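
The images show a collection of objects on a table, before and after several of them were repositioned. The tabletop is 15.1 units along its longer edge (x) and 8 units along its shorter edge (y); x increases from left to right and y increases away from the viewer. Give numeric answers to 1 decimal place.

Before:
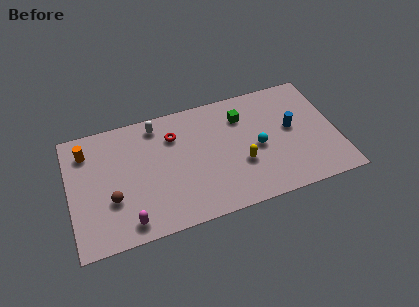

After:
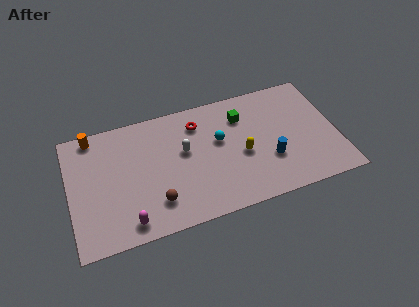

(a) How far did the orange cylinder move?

1.0

The orange cylinder moved from about (1.1, 6.3) to (1.5, 7.2), a distance of √(0.4² + 0.9²) ≈ 1.0.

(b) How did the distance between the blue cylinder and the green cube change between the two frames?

+0.4

Before: roughly 3.1 units apart; after: 3.5. That's 0.4 units further apart.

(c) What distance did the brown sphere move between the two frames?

2.6

The brown sphere was near (2.3, 2.8) before and (4.7, 1.9) after, so it travelled √(2.4² + 0.9²) ≈ 2.6 units.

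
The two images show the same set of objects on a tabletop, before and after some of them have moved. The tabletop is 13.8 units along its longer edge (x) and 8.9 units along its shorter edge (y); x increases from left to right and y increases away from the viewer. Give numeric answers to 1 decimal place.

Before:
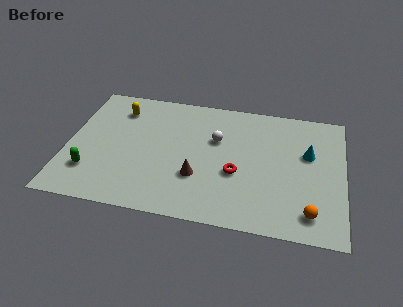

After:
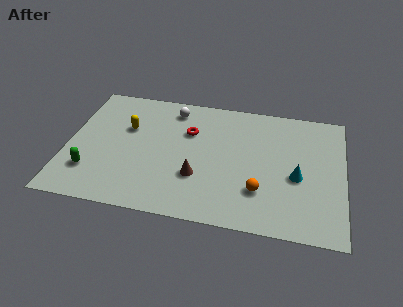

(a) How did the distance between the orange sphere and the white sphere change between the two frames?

+0.4

The distance was about 6.4 in the first image and 6.8 in the second, so they moved 0.4 units further apart.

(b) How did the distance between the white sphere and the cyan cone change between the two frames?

+2.8

The distance was about 4.6 in the first image and 7.4 in the second, so they moved 2.8 units further apart.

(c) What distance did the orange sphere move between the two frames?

2.7

The orange sphere moved from about (12.2, 1.5) to (9.7, 2.5), a distance of √(2.5² + 1.0²) ≈ 2.7.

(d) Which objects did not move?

the brown cone and the green capsule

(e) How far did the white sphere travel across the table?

2.9

From (7.4, 5.7) to (5.1, 7.5), the white sphere covered √(2.3² + 1.8²) ≈ 2.9 units.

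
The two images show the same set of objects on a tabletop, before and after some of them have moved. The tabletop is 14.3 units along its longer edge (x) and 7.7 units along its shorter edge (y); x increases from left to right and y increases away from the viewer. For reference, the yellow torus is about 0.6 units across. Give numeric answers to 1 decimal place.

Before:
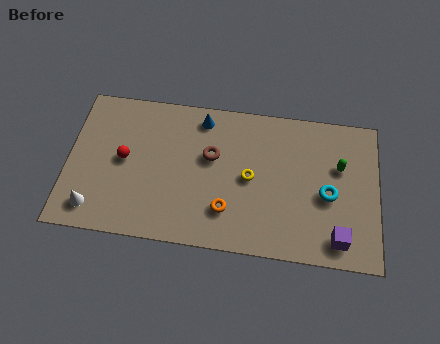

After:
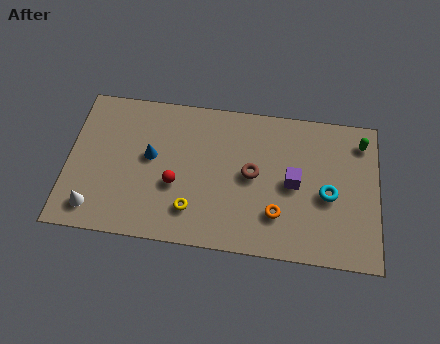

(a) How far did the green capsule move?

1.7

The green capsule was near (12.5, 4.9) before and (13.5, 6.3) after, so it travelled √(1.0² + 1.4²) ≈ 1.7 units.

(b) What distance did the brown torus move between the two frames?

2.0

From (6.6, 4.7) to (8.5, 4.0), the brown torus covered √(1.9² + 0.7²) ≈ 2.0 units.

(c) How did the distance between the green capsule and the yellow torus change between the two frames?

+4.7

They were about 4.2 units apart before and 8.9 after — 4.7 units further apart.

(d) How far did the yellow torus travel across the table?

3.3

The yellow torus was near (8.4, 3.8) before and (5.8, 1.8) after, so it travelled √(2.6² + 2.0²) ≈ 3.3 units.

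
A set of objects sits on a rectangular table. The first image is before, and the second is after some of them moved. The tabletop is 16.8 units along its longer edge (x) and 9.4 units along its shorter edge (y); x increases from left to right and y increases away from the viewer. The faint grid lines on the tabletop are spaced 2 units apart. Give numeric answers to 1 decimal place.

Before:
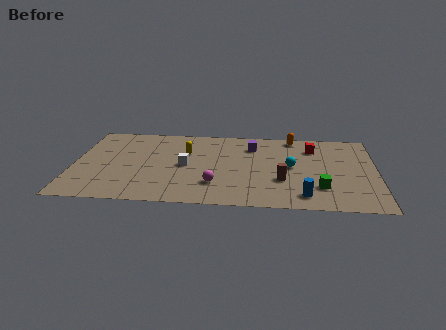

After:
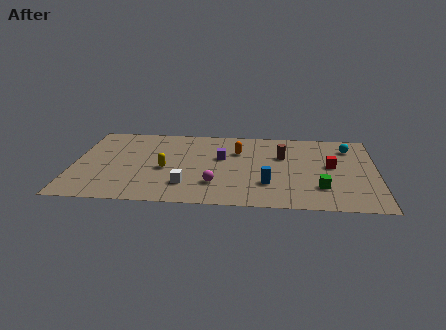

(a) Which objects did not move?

the magenta sphere and the green cube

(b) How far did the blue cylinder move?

2.3

From (12.8, 1.5) to (10.8, 2.7), the blue cylinder covered √(2.0² + 1.2²) ≈ 2.3 units.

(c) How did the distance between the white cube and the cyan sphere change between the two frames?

+4.4

The distance was about 5.9 in the first image and 10.3 in the second, so they moved 4.4 units further apart.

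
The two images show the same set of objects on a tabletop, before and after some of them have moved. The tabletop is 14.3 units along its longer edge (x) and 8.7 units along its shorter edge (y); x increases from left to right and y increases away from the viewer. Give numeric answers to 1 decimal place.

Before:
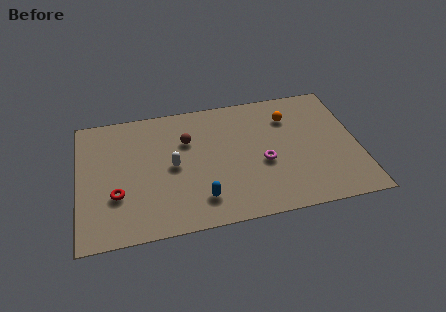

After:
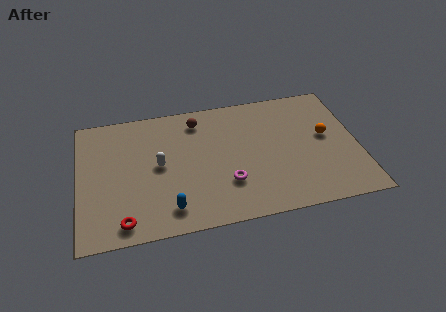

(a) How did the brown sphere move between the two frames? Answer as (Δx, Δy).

(0.6, 1.3)

The brown sphere was at about (5.6, 5.9) and moved to about (6.2, 7.2).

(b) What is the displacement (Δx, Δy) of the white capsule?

(-0.7, 0.2)

The white capsule was at about (4.8, 4.3) and moved to about (4.1, 4.5).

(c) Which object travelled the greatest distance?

the orange sphere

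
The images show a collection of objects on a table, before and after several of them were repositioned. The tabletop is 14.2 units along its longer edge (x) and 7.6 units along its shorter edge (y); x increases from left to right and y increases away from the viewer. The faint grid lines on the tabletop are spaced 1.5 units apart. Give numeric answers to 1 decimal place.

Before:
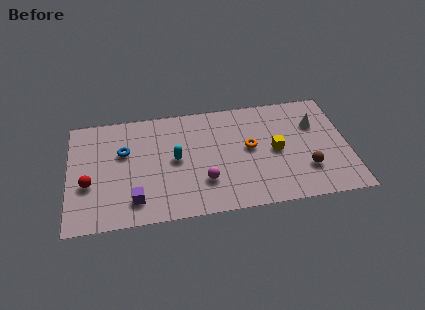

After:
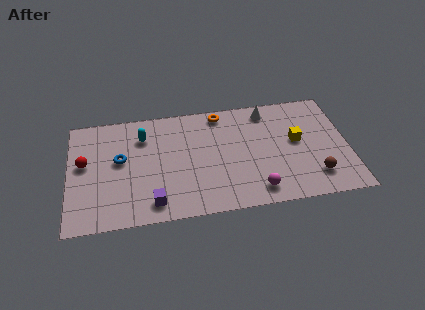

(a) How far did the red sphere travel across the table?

1.4

From (1.0, 2.9) to (0.8, 4.3), the red sphere covered √(0.2² + 1.4²) ≈ 1.4 units.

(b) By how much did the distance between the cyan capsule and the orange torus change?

+0.3

The distance was about 3.8 in the first image and 4.1 in the second, so they moved 0.3 units further apart.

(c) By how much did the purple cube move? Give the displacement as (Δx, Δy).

(0.9, -0.3)

The purple cube started near (3.3, 1.5) and ended near (4.2, 1.2).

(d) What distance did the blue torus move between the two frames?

0.5

From (2.8, 4.8) to (2.6, 4.3), the blue torus covered √(0.2² + 0.5²) ≈ 0.5 units.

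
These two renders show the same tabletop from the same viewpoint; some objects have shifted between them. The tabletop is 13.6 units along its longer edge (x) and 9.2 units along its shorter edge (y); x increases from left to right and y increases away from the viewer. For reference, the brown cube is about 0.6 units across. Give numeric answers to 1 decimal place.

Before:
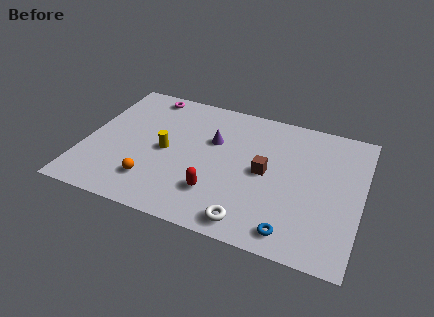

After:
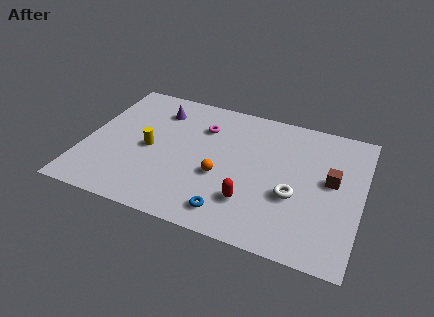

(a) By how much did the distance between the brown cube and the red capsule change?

+1.5

Before: roughly 3.1 units apart; after: 4.6. That's 1.5 units further apart.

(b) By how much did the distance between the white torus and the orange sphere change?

-1.4

Before: roughly 5.0 units apart; after: 3.6. That's 1.4 units closer together.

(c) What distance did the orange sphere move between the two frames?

3.5

The orange sphere was near (3.6, 2.1) before and (6.8, 3.6) after, so it travelled √(3.2² + 1.5²) ≈ 3.5 units.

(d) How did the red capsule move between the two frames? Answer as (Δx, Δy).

(1.7, 0.0)

The red capsule was at about (6.7, 2.4) and moved to about (8.4, 2.4).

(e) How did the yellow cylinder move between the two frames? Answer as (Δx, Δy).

(-0.8, -0.1)

The yellow cylinder started near (4.0, 4.4) and ended near (3.2, 4.3).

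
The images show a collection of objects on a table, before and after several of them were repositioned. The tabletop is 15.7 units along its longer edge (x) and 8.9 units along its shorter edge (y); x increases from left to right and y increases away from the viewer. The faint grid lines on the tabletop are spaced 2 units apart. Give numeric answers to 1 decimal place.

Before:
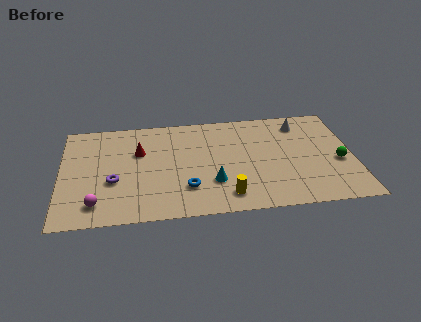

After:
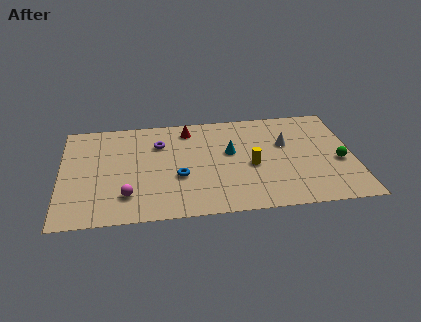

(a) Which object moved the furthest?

the purple torus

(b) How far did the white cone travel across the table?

1.9

The white cone was near (13.0, 7.3) before and (12.1, 5.6) after, so it travelled √(0.9² + 1.7²) ≈ 1.9 units.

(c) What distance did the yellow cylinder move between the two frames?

2.8

From (8.8, 1.5) to (10.2, 3.9), the yellow cylinder covered √(1.4² + 2.4²) ≈ 2.8 units.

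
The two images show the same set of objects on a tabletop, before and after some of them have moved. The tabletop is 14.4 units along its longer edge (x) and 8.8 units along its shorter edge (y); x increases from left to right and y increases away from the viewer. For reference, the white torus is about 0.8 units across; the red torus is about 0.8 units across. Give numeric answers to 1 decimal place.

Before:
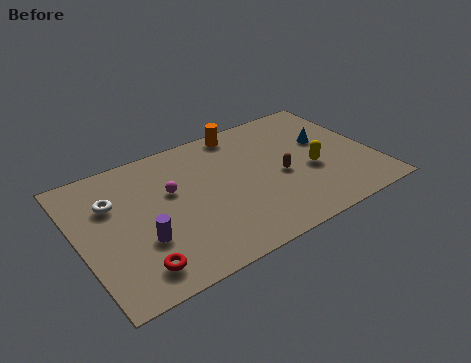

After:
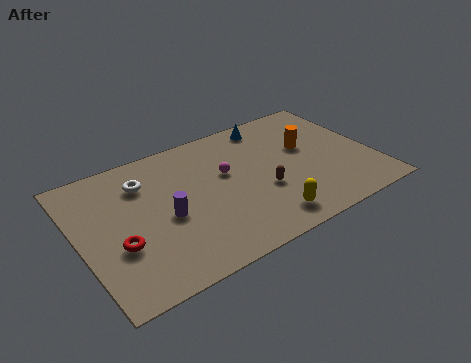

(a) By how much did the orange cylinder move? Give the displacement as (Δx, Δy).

(2.9, -2.6)

From the two frames, the orange cylinder sits at roughly (8.5, 7.9) before and (11.4, 5.3) after.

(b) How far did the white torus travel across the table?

1.7

The white torus was near (1.8, 6.0) before and (3.4, 6.6) after, so it travelled √(1.6² + 0.6²) ≈ 1.7 units.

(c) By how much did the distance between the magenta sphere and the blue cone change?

-4.2

They were about 7.7 units apart before and 3.5 after — 4.2 units closer together.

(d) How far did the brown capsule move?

1.2

The brown capsule was near (9.8, 3.9) before and (8.8, 3.3) after, so it travelled √(1.0² + 0.6²) ≈ 1.2 units.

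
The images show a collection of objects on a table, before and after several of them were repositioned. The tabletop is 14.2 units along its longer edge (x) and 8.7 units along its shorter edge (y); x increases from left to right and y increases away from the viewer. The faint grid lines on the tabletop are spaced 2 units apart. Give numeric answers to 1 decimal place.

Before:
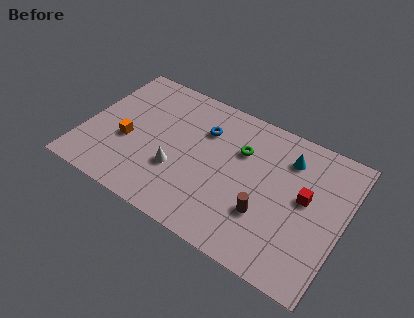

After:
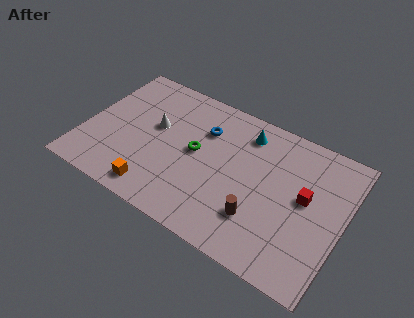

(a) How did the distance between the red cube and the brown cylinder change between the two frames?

+0.5

The distance was about 2.8 in the first image and 3.3 in the second, so they moved 0.5 units further apart.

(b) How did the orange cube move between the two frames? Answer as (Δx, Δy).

(2.0, -2.3)

The orange cube started near (2.4, 3.5) and ended near (4.4, 1.2).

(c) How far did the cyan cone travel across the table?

2.4

From (10.9, 6.7) to (8.5, 7.1), the cyan cone covered √(2.4² + 0.4²) ≈ 2.4 units.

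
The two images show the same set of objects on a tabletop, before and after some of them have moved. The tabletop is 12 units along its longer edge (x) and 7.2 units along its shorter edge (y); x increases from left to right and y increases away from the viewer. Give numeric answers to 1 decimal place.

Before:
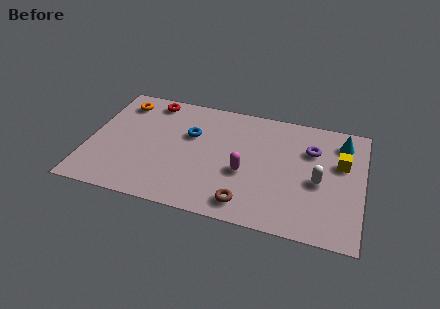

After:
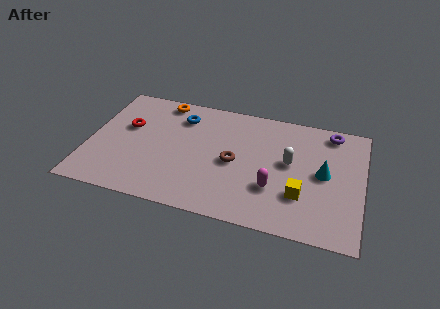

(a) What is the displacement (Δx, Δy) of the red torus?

(-0.9, -1.9)

The red torus started near (2.5, 6.3) and ended near (1.6, 4.4).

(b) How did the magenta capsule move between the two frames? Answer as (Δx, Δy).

(1.3, -0.6)

The magenta capsule started near (6.9, 2.9) and ended near (8.2, 2.3).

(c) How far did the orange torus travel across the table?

1.9

The orange torus was near (1.2, 5.9) before and (3.0, 6.4) after, so it travelled √(1.8² + 0.5²) ≈ 1.9 units.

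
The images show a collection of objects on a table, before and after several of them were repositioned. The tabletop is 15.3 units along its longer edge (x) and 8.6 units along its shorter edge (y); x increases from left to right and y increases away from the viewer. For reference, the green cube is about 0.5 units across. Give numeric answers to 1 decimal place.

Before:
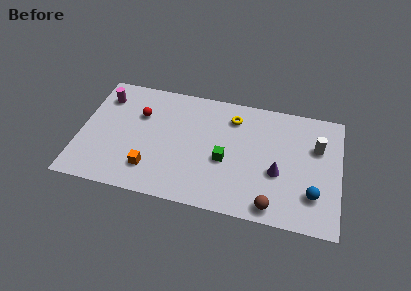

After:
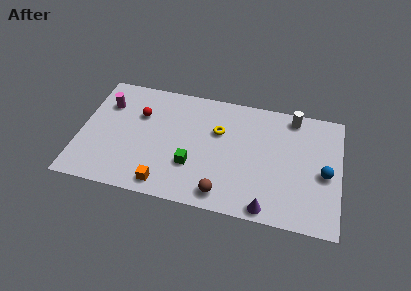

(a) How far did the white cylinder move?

2.4

From (13.9, 5.7) to (12.4, 7.6), the white cylinder covered √(1.5² + 1.9²) ≈ 2.4 units.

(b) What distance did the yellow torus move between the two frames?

1.4

From (8.9, 6.8) to (8.1, 5.6), the yellow torus covered √(0.8² + 1.2²) ≈ 1.4 units.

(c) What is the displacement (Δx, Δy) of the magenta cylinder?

(0.2, -0.5)

The magenta cylinder was at about (1.2, 6.7) and moved to about (1.4, 6.2).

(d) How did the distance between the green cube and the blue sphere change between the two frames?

+2.4

They were about 5.4 units apart before and 7.8 after — 2.4 units further apart.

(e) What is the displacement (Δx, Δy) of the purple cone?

(-0.5, -2.6)

The purple cone started near (11.7, 3.4) and ended near (11.2, 0.8).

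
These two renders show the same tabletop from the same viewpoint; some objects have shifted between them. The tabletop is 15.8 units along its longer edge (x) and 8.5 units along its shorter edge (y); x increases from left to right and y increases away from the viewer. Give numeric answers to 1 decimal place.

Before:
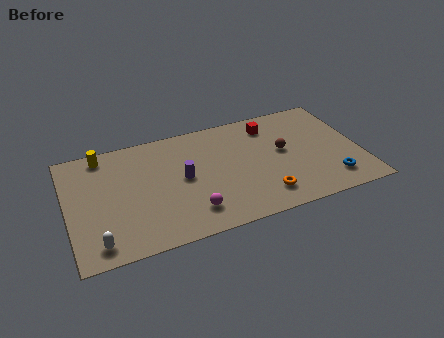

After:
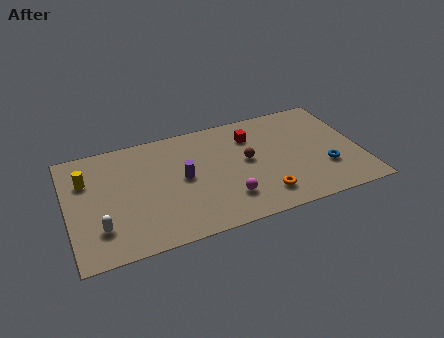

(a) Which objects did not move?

the orange torus and the purple cylinder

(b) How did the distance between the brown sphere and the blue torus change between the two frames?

+0.7

They were about 3.8 units apart before and 4.5 after — 0.7 units further apart.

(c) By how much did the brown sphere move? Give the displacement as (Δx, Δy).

(-2.0, -0.1)

The brown sphere started near (11.7, 4.7) and ended near (9.7, 4.6).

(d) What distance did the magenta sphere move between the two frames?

2.0

The magenta sphere moved from about (6.4, 1.8) to (8.4, 2.1), a distance of √(2.0² + 0.3²) ≈ 2.0.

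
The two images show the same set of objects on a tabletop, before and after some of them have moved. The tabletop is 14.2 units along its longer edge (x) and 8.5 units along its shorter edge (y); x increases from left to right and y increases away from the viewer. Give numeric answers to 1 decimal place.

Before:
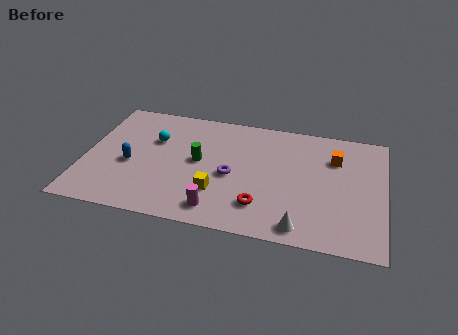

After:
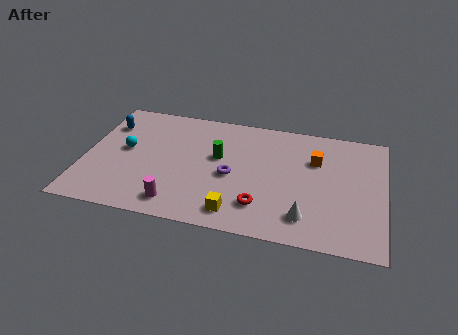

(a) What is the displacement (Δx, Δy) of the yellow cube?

(1.0, -1.2)

The yellow cube started near (6.4, 2.5) and ended near (7.4, 1.3).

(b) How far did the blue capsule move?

3.0

The blue capsule moved from about (2.2, 3.6) to (0.9, 6.3), a distance of √(1.3² + 2.7²) ≈ 3.0.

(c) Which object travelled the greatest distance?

the blue capsule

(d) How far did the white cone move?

0.7

The white cone moved from about (10.4, 1.0) to (10.6, 1.7), a distance of √(0.2² + 0.7²) ≈ 0.7.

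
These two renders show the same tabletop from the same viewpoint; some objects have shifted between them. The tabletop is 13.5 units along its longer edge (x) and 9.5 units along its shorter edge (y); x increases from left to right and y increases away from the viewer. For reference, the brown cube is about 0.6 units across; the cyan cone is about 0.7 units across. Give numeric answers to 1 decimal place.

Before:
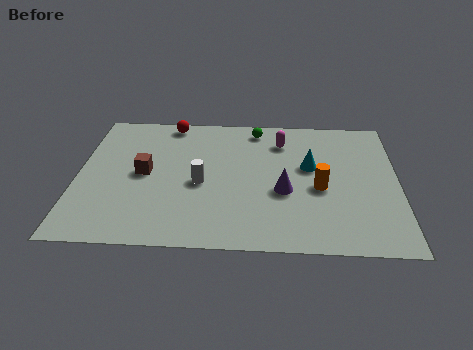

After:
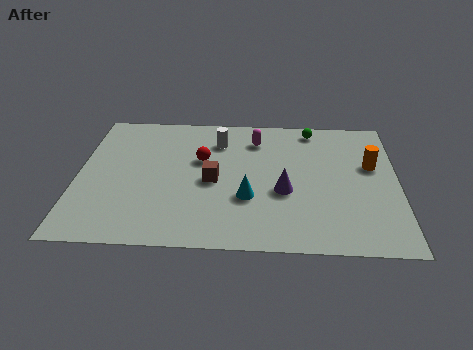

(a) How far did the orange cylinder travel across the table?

2.8

The orange cylinder moved from about (10.2, 4.1) to (12.4, 5.8), a distance of √(2.2² + 1.7²) ≈ 2.8.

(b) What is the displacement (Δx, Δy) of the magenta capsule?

(-1.1, 0.1)

From the two frames, the magenta capsule sits at roughly (8.6, 7.4) before and (7.5, 7.5) after.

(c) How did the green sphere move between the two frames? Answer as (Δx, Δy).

(2.4, 0.1)

The green sphere was at about (7.5, 8.3) and moved to about (9.9, 8.4).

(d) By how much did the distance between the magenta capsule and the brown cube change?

-2.8

The distance was about 6.4 in the first image and 3.6 in the second, so they moved 2.8 units closer together.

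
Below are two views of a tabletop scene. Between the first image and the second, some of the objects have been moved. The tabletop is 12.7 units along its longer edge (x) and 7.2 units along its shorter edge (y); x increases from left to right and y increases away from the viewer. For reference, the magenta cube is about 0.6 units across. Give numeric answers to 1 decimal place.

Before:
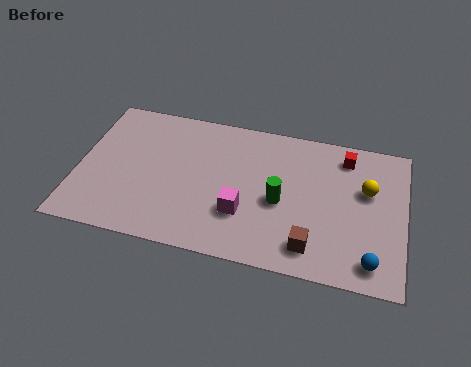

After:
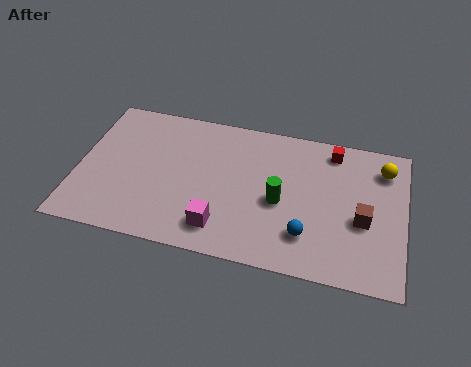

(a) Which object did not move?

the green cylinder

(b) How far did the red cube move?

0.5

The red cube moved from about (10.3, 6.0) to (9.8, 6.2), a distance of √(0.5² + 0.2²) ≈ 0.5.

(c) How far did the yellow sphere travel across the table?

1.3

The yellow sphere was near (11.2, 4.5) before and (11.8, 5.7) after, so it travelled √(0.6² + 1.2²) ≈ 1.3 units.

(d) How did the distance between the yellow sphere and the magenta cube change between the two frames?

+2.3

They were about 5.2 units apart before and 7.5 after — 2.3 units further apart.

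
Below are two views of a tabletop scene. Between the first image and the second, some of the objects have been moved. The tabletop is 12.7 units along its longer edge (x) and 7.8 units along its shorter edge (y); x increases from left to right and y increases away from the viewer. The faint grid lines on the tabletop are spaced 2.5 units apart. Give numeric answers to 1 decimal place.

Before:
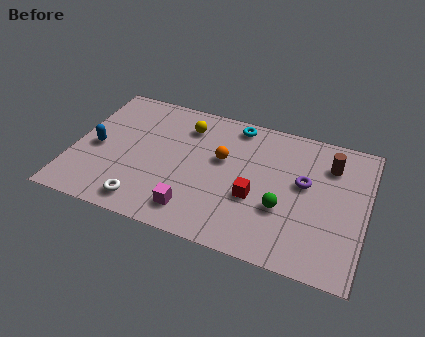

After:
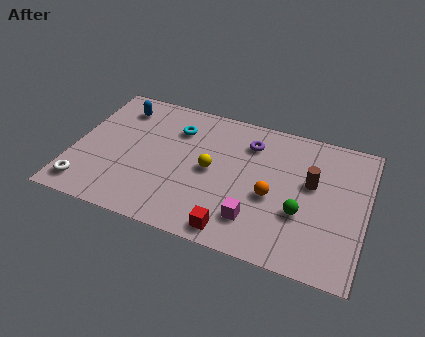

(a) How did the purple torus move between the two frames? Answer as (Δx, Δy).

(-2.5, 1.5)

The purple torus was at about (10.0, 4.5) and moved to about (7.5, 6.0).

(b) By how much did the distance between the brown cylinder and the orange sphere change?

-2.7

They were about 4.8 units apart before and 2.1 after — 2.7 units closer together.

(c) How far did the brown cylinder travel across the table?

1.5

The brown cylinder was near (11.0, 5.9) before and (10.3, 4.6) after, so it travelled √(0.7² + 1.3²) ≈ 1.5 units.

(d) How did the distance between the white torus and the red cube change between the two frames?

+1.5

They were about 5.0 units apart before and 6.5 after — 1.5 units further apart.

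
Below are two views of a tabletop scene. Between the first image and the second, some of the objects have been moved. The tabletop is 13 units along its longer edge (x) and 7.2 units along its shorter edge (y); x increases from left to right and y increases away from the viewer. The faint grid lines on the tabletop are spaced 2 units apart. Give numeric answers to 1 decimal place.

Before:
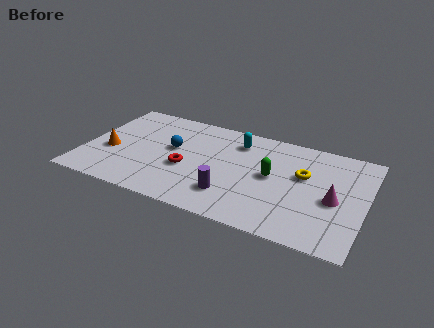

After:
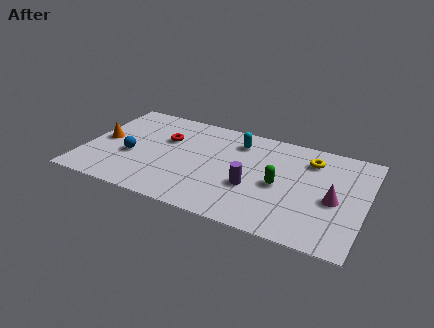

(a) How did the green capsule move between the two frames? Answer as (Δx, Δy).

(0.4, -0.5)

From the two frames, the green capsule sits at roughly (8.7, 3.8) before and (9.1, 3.3) after.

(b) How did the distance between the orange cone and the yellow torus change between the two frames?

+0.7

Before: roughly 9.0 units apart; after: 9.7. That's 0.7 units further apart.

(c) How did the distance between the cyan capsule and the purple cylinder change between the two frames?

-0.7

The distance was about 3.9 in the first image and 3.2 in the second, so they moved 0.7 units closer together.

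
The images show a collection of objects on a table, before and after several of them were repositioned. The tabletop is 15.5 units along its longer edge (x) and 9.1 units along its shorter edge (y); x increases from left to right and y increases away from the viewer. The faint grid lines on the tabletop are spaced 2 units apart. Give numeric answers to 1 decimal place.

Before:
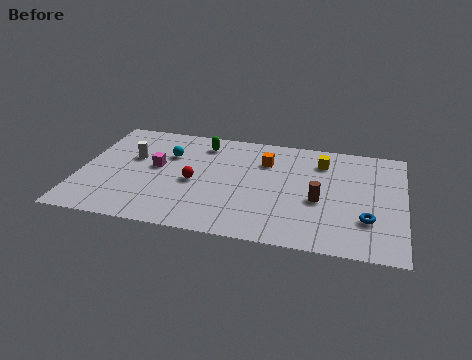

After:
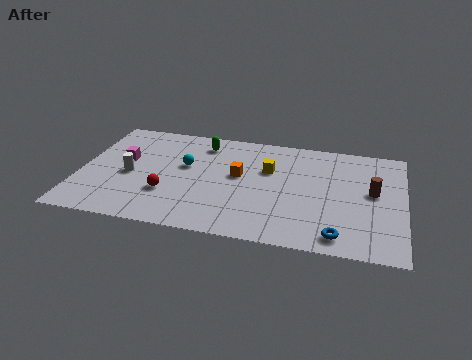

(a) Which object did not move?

the green capsule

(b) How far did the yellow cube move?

2.8

The yellow cube moved from about (11.5, 7.1) to (9.0, 5.9), a distance of √(2.5² + 1.2²) ≈ 2.8.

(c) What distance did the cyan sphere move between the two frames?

1.2

The cyan sphere was near (4.1, 6.2) before and (5.0, 5.4) after, so it travelled √(0.9² + 0.8²) ≈ 1.2 units.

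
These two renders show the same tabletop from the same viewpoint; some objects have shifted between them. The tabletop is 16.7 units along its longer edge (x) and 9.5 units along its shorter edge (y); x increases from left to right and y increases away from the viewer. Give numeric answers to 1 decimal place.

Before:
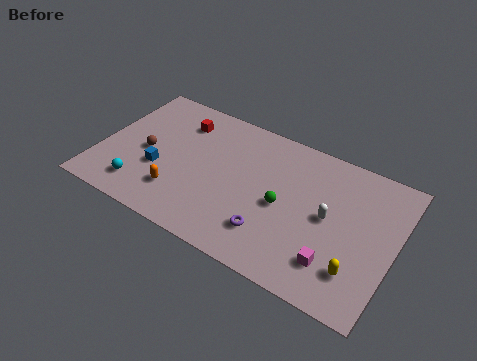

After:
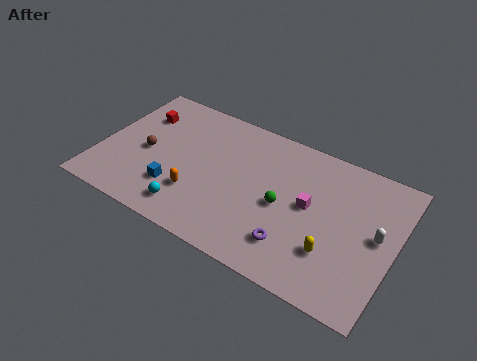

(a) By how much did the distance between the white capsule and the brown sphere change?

+2.7

The distance was about 10.4 in the first image and 13.1 in the second, so they moved 2.7 units further apart.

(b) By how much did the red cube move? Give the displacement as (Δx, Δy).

(-2.3, -0.5)

From the two frames, the red cube sits at roughly (4.1, 7.4) before and (1.8, 6.9) after.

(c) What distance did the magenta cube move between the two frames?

3.4

The magenta cube moved from about (13.7, 2.2) to (11.9, 5.1), a distance of √(1.8² + 2.9²) ≈ 3.4.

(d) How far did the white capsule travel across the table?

2.7

The white capsule was near (13.0, 4.9) before and (15.7, 5.0) after, so it travelled √(2.7² + 0.1²) ≈ 2.7 units.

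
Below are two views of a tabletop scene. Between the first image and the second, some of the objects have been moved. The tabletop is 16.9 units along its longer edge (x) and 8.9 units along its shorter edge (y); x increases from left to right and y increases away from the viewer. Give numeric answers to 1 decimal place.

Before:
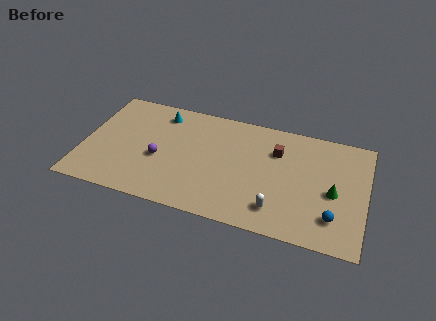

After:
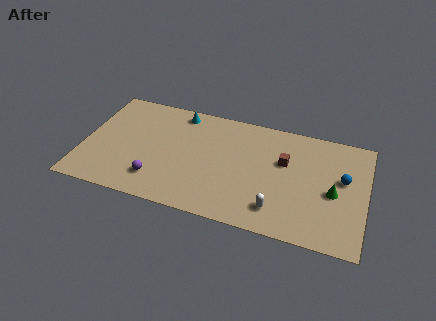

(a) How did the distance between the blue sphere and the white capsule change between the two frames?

+1.7

They were about 3.3 units apart before and 5.0 after — 1.7 units further apart.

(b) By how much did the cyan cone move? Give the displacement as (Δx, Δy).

(1.1, 0.4)

From the two frames, the cyan cone sits at roughly (4.4, 7.4) before and (5.5, 7.8) after.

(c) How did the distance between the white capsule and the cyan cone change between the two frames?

-0.6

Before: roughly 9.3 units apart; after: 8.7. That's 0.6 units closer together.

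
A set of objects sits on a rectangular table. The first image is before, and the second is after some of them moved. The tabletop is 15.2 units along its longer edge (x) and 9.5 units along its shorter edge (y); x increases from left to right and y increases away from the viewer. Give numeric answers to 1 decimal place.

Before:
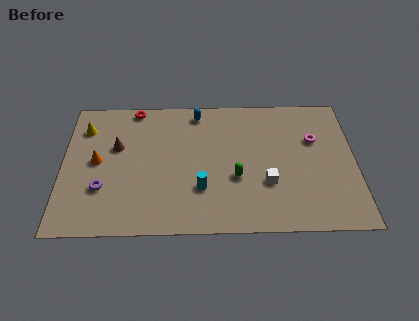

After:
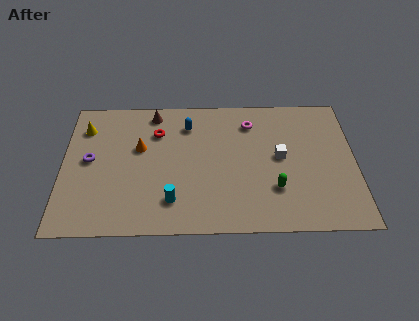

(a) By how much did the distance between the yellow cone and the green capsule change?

+2.2

Before: roughly 8.7 units apart; after: 10.9. That's 2.2 units further apart.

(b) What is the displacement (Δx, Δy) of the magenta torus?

(-3.3, 1.3)

The magenta torus started near (13.1, 6.2) and ended near (9.8, 7.5).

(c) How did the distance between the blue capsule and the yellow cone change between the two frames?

-0.6

Before: roughly 6.0 units apart; after: 5.4. That's 0.6 units closer together.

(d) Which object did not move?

the yellow cone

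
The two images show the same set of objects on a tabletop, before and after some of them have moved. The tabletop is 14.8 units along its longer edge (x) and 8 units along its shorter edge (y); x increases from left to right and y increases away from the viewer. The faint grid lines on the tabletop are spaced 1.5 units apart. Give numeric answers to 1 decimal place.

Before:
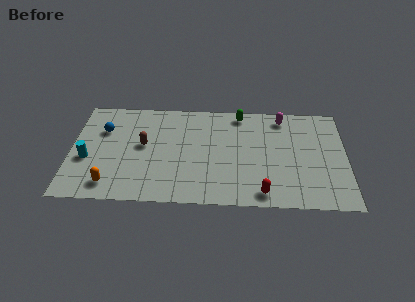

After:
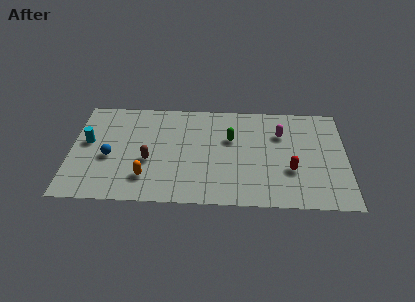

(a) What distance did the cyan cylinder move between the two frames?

1.3

The cyan cylinder moved from about (0.9, 3.2) to (0.9, 4.5), a distance of √(0.0² + 1.3²) ≈ 1.3.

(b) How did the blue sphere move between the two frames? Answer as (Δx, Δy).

(0.4, -2.1)

From the two frames, the blue sphere sits at roughly (1.7, 5.5) before and (2.1, 3.4) after.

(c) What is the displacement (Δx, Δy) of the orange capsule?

(1.9, 0.6)

The orange capsule was at about (2.2, 1.3) and moved to about (4.1, 1.9).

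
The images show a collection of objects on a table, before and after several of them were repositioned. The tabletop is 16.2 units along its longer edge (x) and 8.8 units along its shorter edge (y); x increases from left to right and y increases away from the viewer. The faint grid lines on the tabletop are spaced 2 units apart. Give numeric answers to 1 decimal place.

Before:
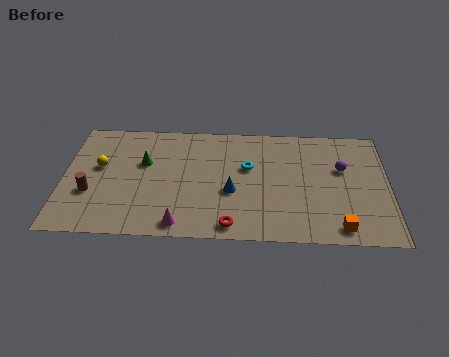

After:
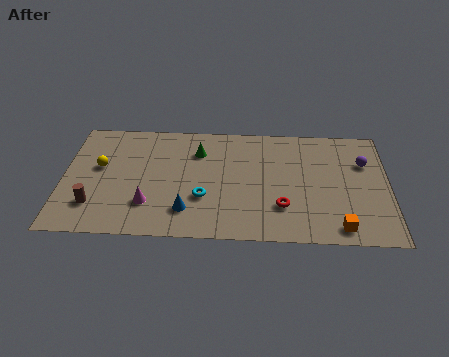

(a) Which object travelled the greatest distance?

the cyan torus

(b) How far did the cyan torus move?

3.3

The cyan torus was near (9.2, 5.4) before and (7.0, 3.0) after, so it travelled √(2.2² + 2.4²) ≈ 3.3 units.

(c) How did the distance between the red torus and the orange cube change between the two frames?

-2.2

They were about 5.3 units apart before and 3.1 after — 2.2 units closer together.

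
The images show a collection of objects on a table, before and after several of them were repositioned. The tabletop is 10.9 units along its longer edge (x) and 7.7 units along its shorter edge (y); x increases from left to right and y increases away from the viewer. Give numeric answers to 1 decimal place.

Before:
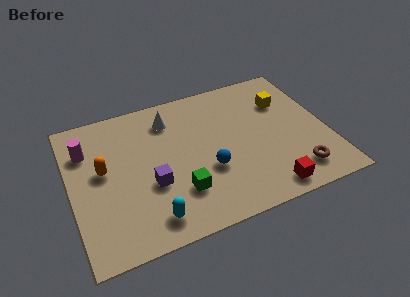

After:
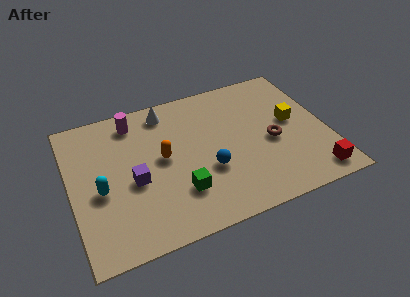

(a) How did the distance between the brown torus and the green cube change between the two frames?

-0.6

The distance was about 4.9 in the first image and 4.3 in the second, so they moved 0.6 units closer together.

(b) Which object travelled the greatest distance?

the cyan capsule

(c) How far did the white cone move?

0.5

The white cone moved from about (4.4, 6.1) to (4.3, 6.6), a distance of √(0.1² + 0.5²) ≈ 0.5.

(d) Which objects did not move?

the green cube and the blue sphere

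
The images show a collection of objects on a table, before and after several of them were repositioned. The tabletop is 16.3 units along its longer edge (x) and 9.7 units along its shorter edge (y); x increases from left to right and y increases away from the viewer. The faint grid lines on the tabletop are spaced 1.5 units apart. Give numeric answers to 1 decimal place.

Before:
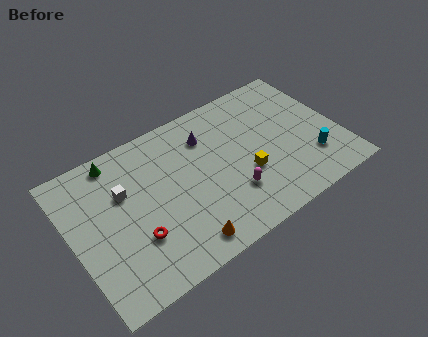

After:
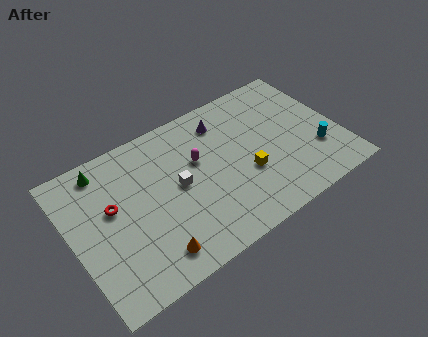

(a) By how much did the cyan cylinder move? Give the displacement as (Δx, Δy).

(0.4, 0.4)

From the two frames, the cyan cylinder sits at roughly (14.3, 2.6) before and (14.7, 3.0) after.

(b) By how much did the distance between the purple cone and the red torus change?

+0.9

Before: roughly 6.6 units apart; after: 7.5. That's 0.9 units further apart.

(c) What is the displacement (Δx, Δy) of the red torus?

(-1.0, 2.6)

The red torus was at about (3.5, 3.1) and moved to about (2.5, 5.7).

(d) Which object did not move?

the yellow cube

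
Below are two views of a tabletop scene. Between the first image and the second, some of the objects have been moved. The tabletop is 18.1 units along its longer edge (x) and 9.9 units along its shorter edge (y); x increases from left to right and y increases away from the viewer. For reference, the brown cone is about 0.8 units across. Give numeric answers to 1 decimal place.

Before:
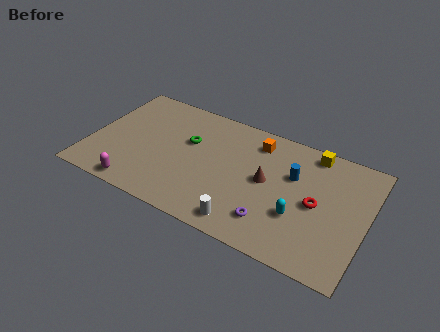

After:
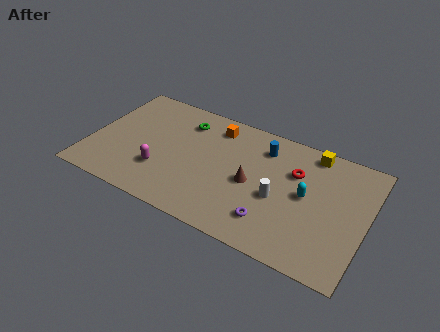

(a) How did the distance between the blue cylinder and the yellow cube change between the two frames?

+0.7

Before: roughly 2.6 units apart; after: 3.3. That's 0.7 units further apart.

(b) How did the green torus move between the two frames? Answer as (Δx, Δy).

(-0.5, 1.6)

The green torus started near (6.3, 6.2) and ended near (5.8, 7.8).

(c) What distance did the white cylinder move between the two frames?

3.4

The white cylinder moved from about (10.7, 1.3) to (12.5, 4.2), a distance of √(1.8² + 2.9²) ≈ 3.4.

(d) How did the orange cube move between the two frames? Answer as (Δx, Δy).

(-2.8, 0.1)

From the two frames, the orange cube sits at roughly (10.6, 8.1) before and (7.8, 8.2) after.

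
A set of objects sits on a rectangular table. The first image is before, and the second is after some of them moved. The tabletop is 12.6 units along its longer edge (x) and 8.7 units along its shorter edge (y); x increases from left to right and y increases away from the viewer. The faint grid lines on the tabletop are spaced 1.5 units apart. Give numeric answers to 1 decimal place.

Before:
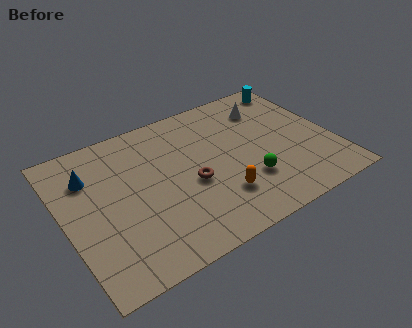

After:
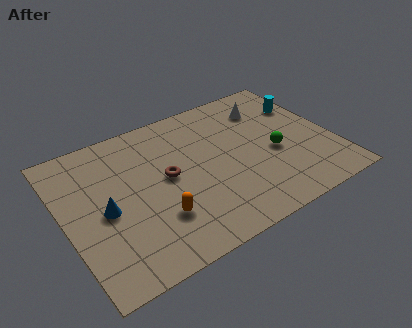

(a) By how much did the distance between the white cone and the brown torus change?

+0.4

They were about 5.2 units apart before and 5.6 after — 0.4 units further apart.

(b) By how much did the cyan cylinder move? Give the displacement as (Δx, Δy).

(0.1, -1.5)

The cyan cylinder started near (11.6, 7.6) and ended near (11.7, 6.1).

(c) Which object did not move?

the white cone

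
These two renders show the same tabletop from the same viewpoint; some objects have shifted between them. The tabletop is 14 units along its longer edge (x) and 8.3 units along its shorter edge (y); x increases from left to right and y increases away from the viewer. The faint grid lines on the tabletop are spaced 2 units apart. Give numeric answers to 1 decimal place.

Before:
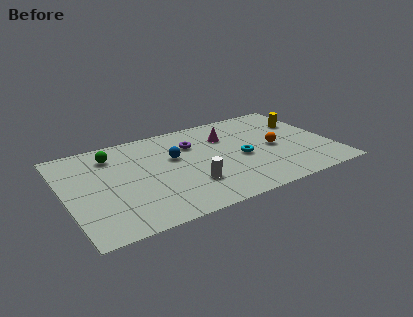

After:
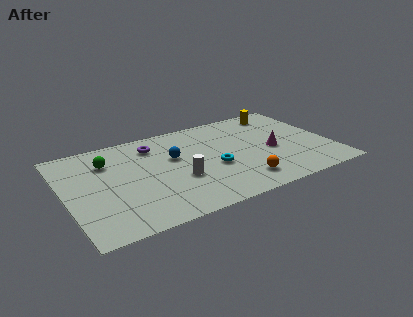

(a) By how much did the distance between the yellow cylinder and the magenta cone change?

-0.7

Before: roughly 4.2 units apart; after: 3.5. That's 0.7 units closer together.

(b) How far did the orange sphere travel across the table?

3.1

The orange sphere moved from about (11.0, 3.9) to (8.9, 1.6), a distance of √(2.1² + 2.3²) ≈ 3.1.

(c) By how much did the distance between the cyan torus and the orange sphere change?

+0.4

Before: roughly 1.8 units apart; after: 2.2. That's 0.4 units further apart.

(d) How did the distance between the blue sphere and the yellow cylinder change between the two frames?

-0.7

They were about 7.1 units apart before and 6.4 after — 0.7 units closer together.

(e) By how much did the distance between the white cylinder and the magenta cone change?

+0.9

They were about 4.2 units apart before and 5.1 after — 0.9 units further apart.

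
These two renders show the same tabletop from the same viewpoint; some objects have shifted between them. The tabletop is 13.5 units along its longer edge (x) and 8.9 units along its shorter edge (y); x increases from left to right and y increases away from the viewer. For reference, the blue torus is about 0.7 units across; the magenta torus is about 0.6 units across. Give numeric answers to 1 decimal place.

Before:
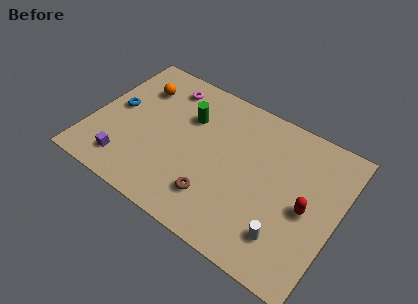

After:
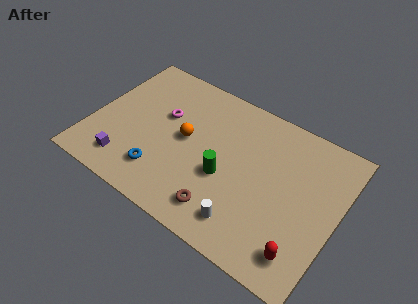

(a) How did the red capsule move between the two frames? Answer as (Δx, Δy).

(0.2, -2.5)

From the two frames, the red capsule sits at roughly (11.9, 4.1) before and (12.1, 1.6) after.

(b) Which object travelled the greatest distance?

the blue torus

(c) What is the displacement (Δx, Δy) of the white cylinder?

(-2.1, -0.4)

The white cylinder was at about (11.1, 2.0) and moved to about (9.0, 1.6).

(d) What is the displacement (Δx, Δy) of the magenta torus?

(0.2, -1.9)

From the two frames, the magenta torus sits at roughly (3.5, 7.4) before and (3.7, 5.5) after.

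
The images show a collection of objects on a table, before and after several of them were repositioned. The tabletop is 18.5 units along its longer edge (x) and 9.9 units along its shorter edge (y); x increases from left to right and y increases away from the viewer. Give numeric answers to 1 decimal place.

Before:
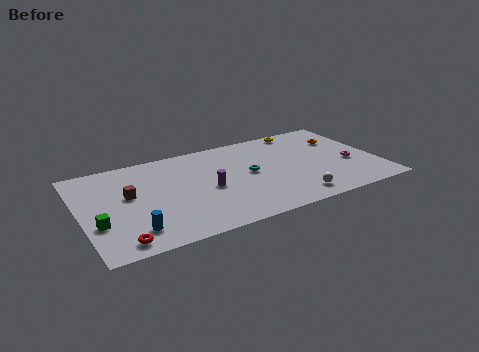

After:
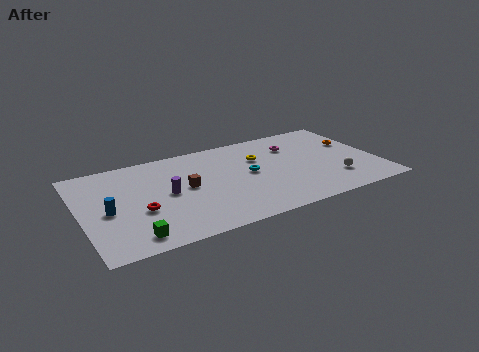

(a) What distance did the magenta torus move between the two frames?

4.6

The magenta torus was near (16.8, 4.0) before and (13.6, 7.3) after, so it travelled √(3.2² + 3.3²) ≈ 4.6 units.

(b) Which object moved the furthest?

the magenta torus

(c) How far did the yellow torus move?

3.9

The yellow torus was near (14.4, 9.0) before and (11.3, 6.7) after, so it travelled √(3.1² + 2.3²) ≈ 3.9 units.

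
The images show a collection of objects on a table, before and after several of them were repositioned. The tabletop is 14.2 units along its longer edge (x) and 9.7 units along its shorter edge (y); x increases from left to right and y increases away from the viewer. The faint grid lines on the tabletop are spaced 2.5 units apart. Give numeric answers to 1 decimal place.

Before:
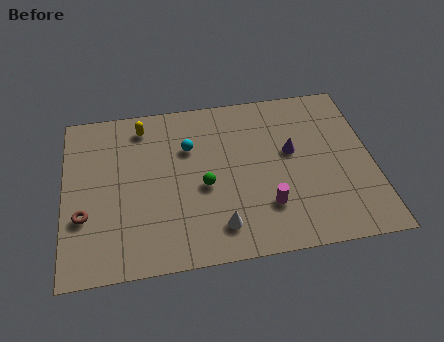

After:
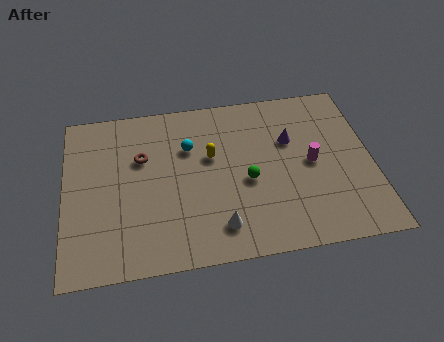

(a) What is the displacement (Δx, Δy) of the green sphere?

(2.0, 0.0)

The green sphere was at about (6.4, 4.2) and moved to about (8.4, 4.2).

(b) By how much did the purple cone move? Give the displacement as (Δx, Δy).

(0.0, 0.7)

The purple cone was at about (10.5, 5.6) and moved to about (10.5, 6.3).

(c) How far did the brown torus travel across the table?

4.0

From (0.9, 3.3) to (3.6, 6.3), the brown torus covered √(2.7² + 3.0²) ≈ 4.0 units.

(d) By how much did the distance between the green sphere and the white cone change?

+0.3

Before: roughly 2.5 units apart; after: 2.8. That's 0.3 units further apart.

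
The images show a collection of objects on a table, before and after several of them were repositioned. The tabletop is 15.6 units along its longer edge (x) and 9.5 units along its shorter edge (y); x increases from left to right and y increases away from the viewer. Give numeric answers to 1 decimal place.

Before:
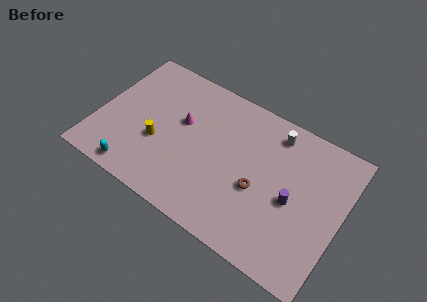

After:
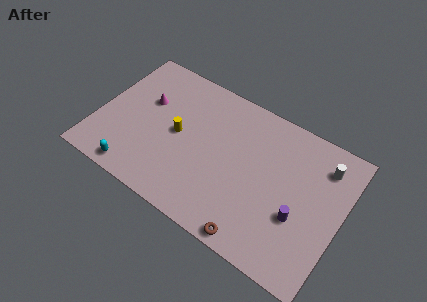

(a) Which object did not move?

the cyan capsule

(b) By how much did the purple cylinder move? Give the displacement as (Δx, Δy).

(0.5, -0.8)

The purple cylinder started near (12.6, 4.3) and ended near (13.1, 3.5).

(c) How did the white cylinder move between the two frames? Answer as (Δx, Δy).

(3.2, -0.5)

The white cylinder started near (10.9, 8.0) and ended near (14.1, 7.5).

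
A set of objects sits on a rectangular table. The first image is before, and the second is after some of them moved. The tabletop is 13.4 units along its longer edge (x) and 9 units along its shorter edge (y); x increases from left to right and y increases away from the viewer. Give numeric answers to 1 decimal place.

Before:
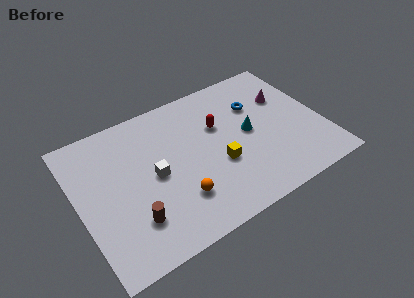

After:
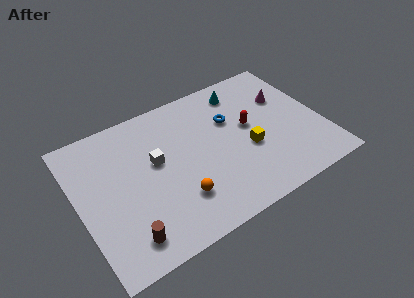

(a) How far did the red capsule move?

1.8

The red capsule was near (7.9, 5.8) before and (9.5, 5.0) after, so it travelled √(1.6² + 0.8²) ≈ 1.8 units.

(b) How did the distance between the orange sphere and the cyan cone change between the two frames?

+1.9

The distance was about 4.8 in the first image and 6.7 in the second, so they moved 1.9 units further apart.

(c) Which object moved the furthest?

the cyan cone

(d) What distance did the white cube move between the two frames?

0.8

The white cube moved from about (4.1, 4.4) to (4.3, 5.2), a distance of √(0.2² + 0.8²) ≈ 0.8.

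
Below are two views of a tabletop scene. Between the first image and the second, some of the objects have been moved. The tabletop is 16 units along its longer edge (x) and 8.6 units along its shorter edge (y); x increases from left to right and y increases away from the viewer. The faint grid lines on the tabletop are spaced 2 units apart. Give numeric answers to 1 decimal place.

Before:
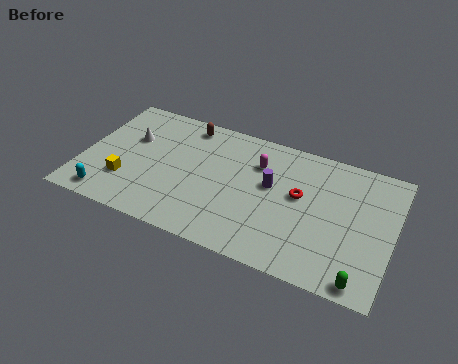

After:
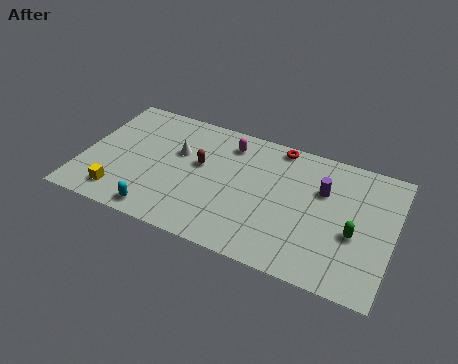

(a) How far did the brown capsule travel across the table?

2.7

The brown capsule moved from about (5.0, 7.5) to (6.0, 5.0), a distance of √(1.0² + 2.5²) ≈ 2.7.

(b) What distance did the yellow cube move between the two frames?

1.0

The yellow cube moved from about (2.4, 2.5) to (2.2, 1.5), a distance of √(0.2² + 1.0²) ≈ 1.0.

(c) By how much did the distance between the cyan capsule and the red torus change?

-1.6

The distance was about 10.3 in the first image and 8.7 in the second, so they moved 1.6 units closer together.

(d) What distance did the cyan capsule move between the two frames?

2.7

The cyan capsule moved from about (1.6, 1.1) to (4.3, 1.0), a distance of √(2.7² + 0.1²) ≈ 2.7.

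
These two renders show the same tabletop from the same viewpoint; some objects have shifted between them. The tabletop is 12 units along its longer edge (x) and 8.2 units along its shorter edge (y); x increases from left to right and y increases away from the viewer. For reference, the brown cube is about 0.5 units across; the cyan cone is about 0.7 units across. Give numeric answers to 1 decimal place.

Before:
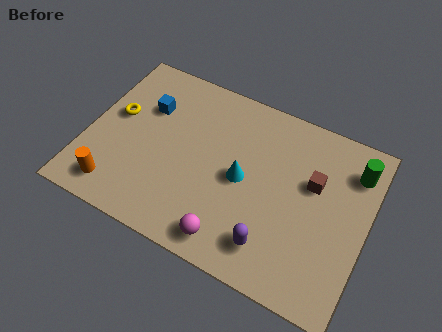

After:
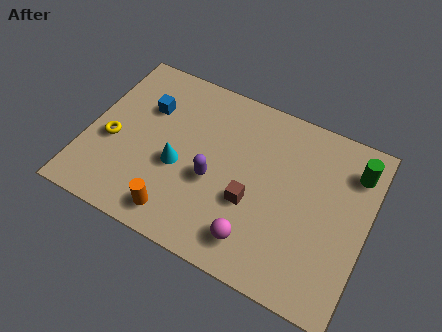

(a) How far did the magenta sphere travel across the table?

1.1

The magenta sphere was near (6.6, 1.1) before and (7.6, 1.5) after, so it travelled √(1.0² + 0.4²) ≈ 1.1 units.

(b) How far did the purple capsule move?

3.3

From (8.3, 1.6) to (5.5, 3.4), the purple capsule covered √(2.8² + 1.8²) ≈ 3.3 units.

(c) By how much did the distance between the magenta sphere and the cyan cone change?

+1.2

They were about 2.9 units apart before and 4.1 after — 1.2 units further apart.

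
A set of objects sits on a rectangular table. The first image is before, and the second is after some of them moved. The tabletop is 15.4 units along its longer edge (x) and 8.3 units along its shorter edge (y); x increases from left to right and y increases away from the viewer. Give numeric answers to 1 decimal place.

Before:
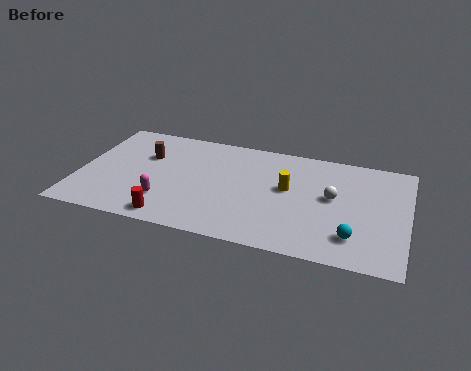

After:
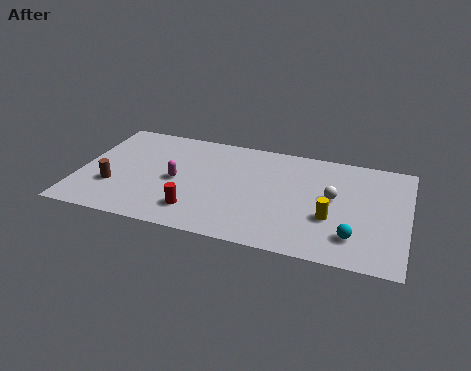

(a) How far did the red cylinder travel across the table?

1.4

The red cylinder was near (4.6, 1.0) before and (5.7, 1.8) after, so it travelled √(1.1² + 0.8²) ≈ 1.4 units.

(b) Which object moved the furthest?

the brown cylinder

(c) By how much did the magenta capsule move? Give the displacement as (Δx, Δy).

(0.4, 1.7)

From the two frames, the magenta capsule sits at roughly (4.2, 2.2) before and (4.6, 3.9) after.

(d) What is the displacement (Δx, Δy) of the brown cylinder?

(-1.3, -2.8)

The brown cylinder was at about (3.0, 5.5) and moved to about (1.7, 2.7).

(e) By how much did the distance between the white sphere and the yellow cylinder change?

-0.5

They were about 2.1 units apart before and 1.6 after — 0.5 units closer together.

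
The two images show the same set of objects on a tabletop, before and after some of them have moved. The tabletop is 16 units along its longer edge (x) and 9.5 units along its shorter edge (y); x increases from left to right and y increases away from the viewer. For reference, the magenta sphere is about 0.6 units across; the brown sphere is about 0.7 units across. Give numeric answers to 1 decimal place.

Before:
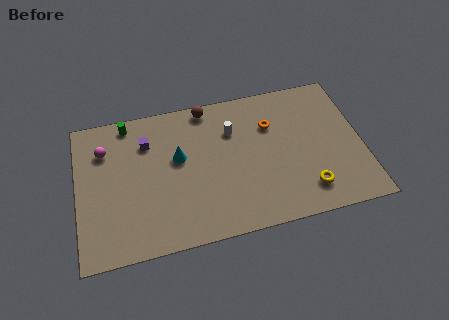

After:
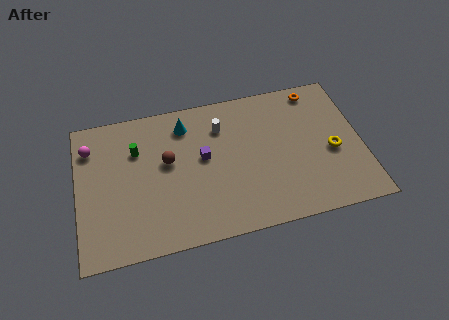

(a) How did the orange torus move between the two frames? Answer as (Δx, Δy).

(2.7, 1.8)

From the two frames, the orange torus sits at roughly (11.0, 6.6) before and (13.7, 8.4) after.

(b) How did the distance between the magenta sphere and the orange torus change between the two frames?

+3.5

Before: roughly 9.4 units apart; after: 12.9. That's 3.5 units further apart.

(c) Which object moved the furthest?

the brown sphere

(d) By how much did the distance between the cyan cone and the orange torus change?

+2.1

Before: roughly 5.4 units apart; after: 7.5. That's 2.1 units further apart.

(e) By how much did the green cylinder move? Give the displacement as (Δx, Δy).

(0.4, -1.9)

From the two frames, the green cylinder sits at roughly (3.0, 8.5) before and (3.4, 6.6) after.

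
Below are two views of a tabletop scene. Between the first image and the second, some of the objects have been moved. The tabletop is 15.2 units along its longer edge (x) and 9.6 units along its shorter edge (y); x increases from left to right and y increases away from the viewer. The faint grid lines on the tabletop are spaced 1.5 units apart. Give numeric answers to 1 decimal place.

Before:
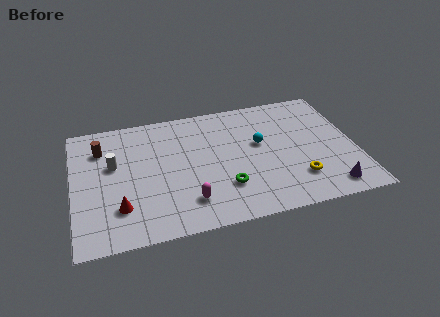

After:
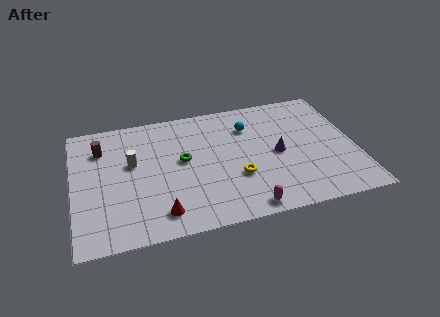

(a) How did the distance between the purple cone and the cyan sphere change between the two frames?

-2.6

They were about 5.5 units apart before and 2.9 after — 2.6 units closer together.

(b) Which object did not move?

the brown cylinder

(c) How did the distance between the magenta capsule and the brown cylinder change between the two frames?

+3.0

They were about 6.7 units apart before and 9.7 after — 3.0 units further apart.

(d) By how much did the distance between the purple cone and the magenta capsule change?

-3.3

Before: roughly 7.5 units apart; after: 4.2. That's 3.3 units closer together.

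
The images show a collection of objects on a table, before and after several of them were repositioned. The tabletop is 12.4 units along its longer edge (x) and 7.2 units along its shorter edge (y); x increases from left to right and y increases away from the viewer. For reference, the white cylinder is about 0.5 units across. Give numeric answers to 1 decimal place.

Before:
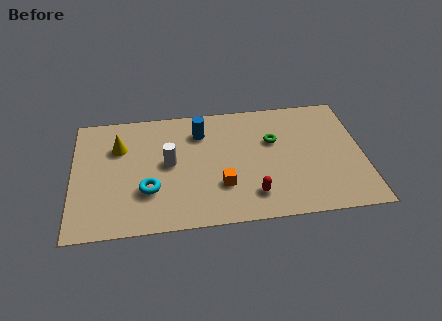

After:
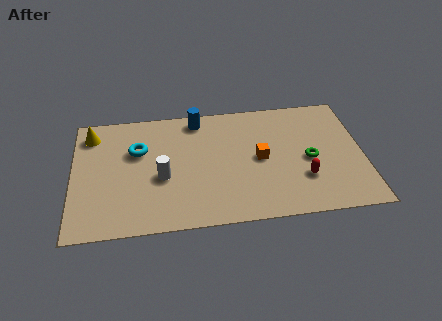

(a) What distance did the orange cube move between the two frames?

2.2

From (6.3, 2.2) to (8.0, 3.6), the orange cube covered √(1.7² + 1.4²) ≈ 2.2 units.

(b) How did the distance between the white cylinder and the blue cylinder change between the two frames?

+1.5

The distance was about 2.2 in the first image and 3.7 in the second, so they moved 1.5 units further apart.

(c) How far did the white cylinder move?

0.9

The white cylinder was near (4.1, 3.8) before and (3.8, 3.0) after, so it travelled √(0.3² + 0.8²) ≈ 0.9 units.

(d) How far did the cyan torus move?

2.4

The cyan torus moved from about (3.2, 2.3) to (2.8, 4.7), a distance of √(0.4² + 2.4²) ≈ 2.4.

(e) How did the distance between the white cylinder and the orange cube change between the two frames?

+1.5

They were about 2.7 units apart before and 4.2 after — 1.5 units further apart.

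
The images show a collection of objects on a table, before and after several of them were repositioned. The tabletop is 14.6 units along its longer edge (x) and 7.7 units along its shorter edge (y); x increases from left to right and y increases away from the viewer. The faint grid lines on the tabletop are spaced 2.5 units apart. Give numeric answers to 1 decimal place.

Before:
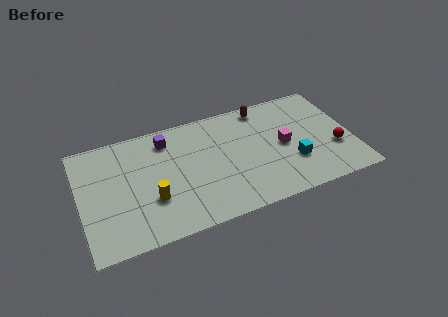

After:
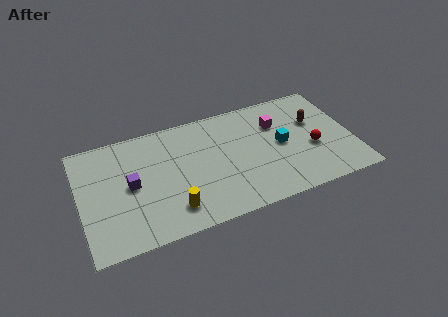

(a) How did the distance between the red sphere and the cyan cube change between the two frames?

-0.5

The distance was about 2.3 in the first image and 1.8 in the second, so they moved 0.5 units closer together.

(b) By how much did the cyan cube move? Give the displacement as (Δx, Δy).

(-0.5, 1.4)

From the two frames, the cyan cube sits at roughly (11.3, 2.5) before and (10.8, 3.9) after.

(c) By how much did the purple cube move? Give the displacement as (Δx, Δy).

(-2.1, -2.4)

The purple cube started near (4.8, 6.3) and ended near (2.7, 3.9).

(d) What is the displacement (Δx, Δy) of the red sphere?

(-1.2, 0.4)

The red sphere was at about (13.6, 2.7) and moved to about (12.4, 3.1).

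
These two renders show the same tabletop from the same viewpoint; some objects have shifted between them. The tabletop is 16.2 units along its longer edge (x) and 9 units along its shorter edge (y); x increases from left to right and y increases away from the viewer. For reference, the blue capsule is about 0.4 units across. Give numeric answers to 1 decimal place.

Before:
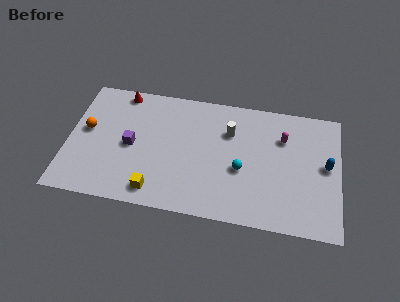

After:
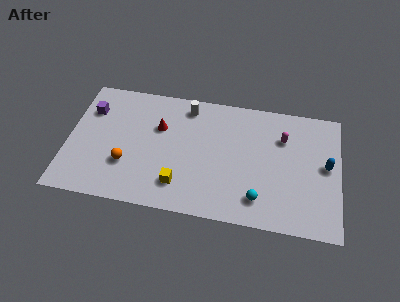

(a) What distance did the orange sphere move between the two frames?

3.3

The orange sphere was near (1.1, 5.0) before and (3.6, 2.9) after, so it travelled √(2.5² + 2.1²) ≈ 3.3 units.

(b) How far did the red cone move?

3.3

From (3.0, 8.1) to (5.4, 5.9), the red cone covered √(2.4² + 2.2²) ≈ 3.3 units.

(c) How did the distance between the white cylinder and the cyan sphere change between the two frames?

+4.7

They were about 2.7 units apart before and 7.4 after — 4.7 units further apart.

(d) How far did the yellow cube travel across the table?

1.6

The yellow cube moved from about (5.4, 1.3) to (6.8, 2.0), a distance of √(1.4² + 0.7²) ≈ 1.6.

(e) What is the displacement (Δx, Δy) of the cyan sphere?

(1.1, -1.9)

The cyan sphere started near (10.4, 3.7) and ended near (11.5, 1.8).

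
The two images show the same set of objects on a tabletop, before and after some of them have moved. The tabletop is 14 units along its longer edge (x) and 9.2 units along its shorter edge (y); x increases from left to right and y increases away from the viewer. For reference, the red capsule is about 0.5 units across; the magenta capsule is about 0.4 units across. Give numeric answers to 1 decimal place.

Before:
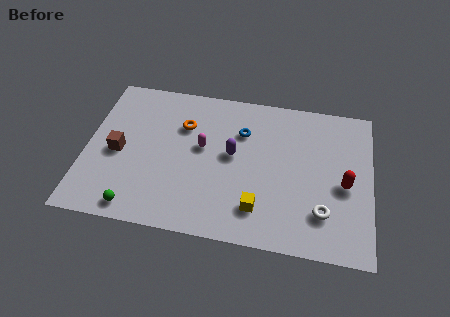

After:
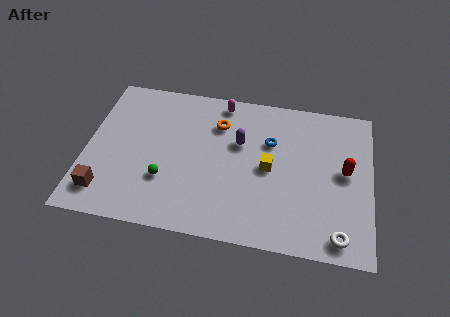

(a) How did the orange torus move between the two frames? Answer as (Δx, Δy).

(1.7, 0.4)

The orange torus was at about (4.7, 6.4) and moved to about (6.4, 6.8).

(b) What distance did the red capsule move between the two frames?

0.8

From (12.7, 4.1) to (12.7, 4.9), the red capsule covered √(0.0² + 0.8²) ≈ 0.8 units.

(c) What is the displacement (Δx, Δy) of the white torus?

(0.8, -1.2)

The white torus was at about (11.7, 2.3) and moved to about (12.5, 1.1).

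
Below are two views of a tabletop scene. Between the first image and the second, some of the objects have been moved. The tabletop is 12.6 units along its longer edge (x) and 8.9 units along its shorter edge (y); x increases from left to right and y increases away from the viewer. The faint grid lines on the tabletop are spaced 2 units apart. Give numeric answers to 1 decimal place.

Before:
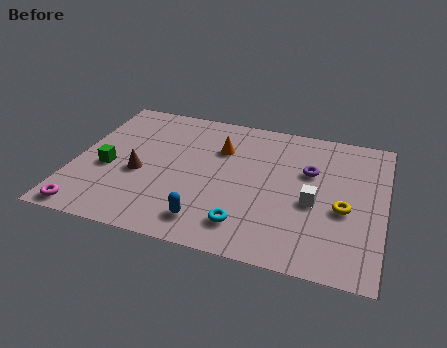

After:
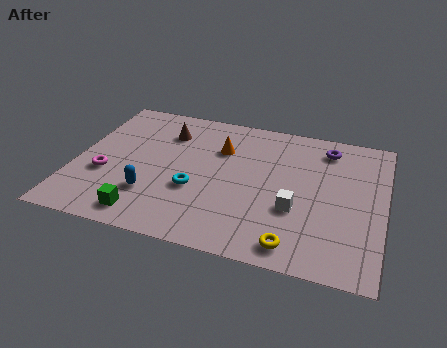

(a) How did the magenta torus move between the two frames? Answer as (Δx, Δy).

(0.4, 2.5)

The magenta torus started near (0.9, 0.8) and ended near (1.3, 3.3).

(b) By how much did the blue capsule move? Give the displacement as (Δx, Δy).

(-2.4, 1.0)

The blue capsule started near (5.7, 1.5) and ended near (3.3, 2.5).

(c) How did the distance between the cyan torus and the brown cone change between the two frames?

-1.2

They were about 4.9 units apart before and 3.7 after — 1.2 units closer together.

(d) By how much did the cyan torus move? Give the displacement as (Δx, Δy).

(-2.2, 1.6)

The cyan torus was at about (7.2, 1.7) and moved to about (5.0, 3.3).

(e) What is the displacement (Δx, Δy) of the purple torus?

(0.6, 1.7)

The purple torus started near (9.5, 5.7) and ended near (10.1, 7.4).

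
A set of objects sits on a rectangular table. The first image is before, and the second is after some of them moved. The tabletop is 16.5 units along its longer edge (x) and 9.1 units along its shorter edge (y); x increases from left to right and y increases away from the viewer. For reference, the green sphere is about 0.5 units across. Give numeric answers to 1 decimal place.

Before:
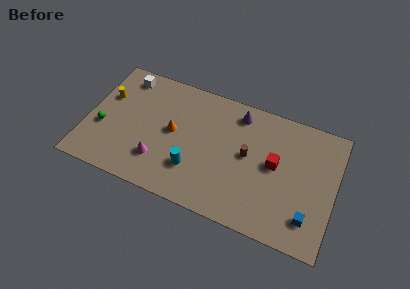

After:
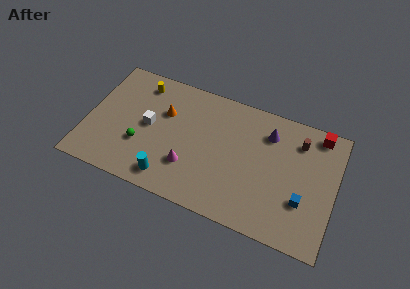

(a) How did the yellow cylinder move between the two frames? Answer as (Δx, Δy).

(2.1, 1.7)

The yellow cylinder started near (1.1, 5.9) and ended near (3.2, 7.6).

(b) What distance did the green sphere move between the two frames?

2.6

The green sphere was near (1.1, 3.5) before and (3.7, 3.1) after, so it travelled √(2.6² + 0.4²) ≈ 2.6 units.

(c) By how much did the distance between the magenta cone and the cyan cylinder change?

-0.5

They were about 2.3 units apart before and 1.8 after — 0.5 units closer together.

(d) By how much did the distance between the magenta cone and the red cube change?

+1.8

Before: roughly 7.9 units apart; after: 9.7. That's 1.8 units further apart.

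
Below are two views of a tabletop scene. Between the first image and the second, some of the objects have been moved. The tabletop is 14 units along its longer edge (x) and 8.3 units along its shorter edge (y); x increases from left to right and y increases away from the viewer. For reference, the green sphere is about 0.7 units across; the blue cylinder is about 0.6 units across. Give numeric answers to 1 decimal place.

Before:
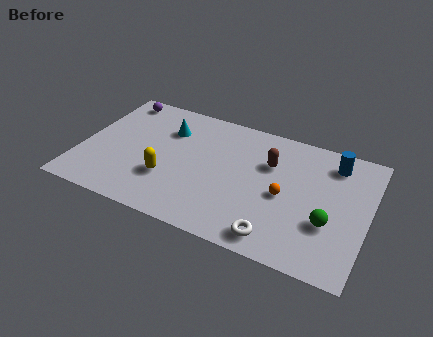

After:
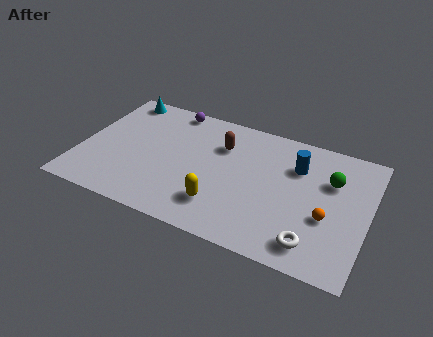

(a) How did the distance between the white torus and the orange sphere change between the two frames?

-0.8

They were about 2.7 units apart before and 1.9 after — 0.8 units closer together.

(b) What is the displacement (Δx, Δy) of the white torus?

(1.7, 0.3)

From the two frames, the white torus sits at roughly (9.9, 1.1) before and (11.6, 1.4) after.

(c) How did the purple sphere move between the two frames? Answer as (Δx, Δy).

(2.7, 0.2)

From the two frames, the purple sphere sits at roughly (1.3, 7.3) before and (4.0, 7.5) after.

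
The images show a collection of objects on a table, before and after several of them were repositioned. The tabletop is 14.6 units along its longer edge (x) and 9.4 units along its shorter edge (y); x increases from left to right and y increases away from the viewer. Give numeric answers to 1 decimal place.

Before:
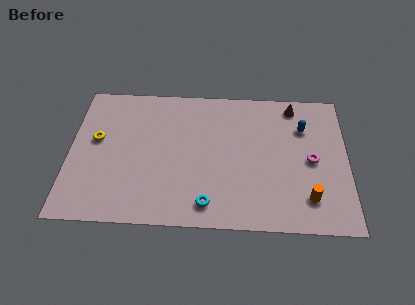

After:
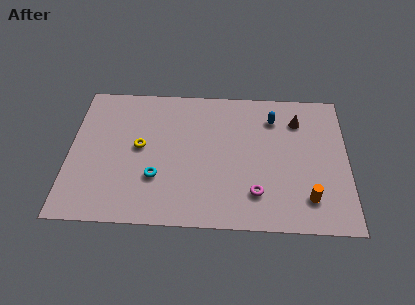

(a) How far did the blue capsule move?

1.7

From (12.3, 6.7) to (10.7, 7.3), the blue capsule covered √(1.6² + 0.6²) ≈ 1.7 units.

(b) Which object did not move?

the orange cylinder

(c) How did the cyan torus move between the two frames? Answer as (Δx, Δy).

(-2.7, 1.6)

The cyan torus started near (7.3, 1.4) and ended near (4.6, 3.0).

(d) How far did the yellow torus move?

2.3

From (1.4, 5.4) to (3.7, 5.0), the yellow torus covered √(2.3² + 0.4²) ≈ 2.3 units.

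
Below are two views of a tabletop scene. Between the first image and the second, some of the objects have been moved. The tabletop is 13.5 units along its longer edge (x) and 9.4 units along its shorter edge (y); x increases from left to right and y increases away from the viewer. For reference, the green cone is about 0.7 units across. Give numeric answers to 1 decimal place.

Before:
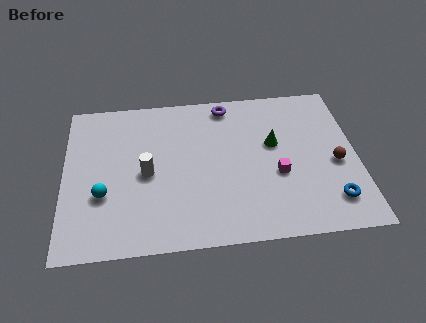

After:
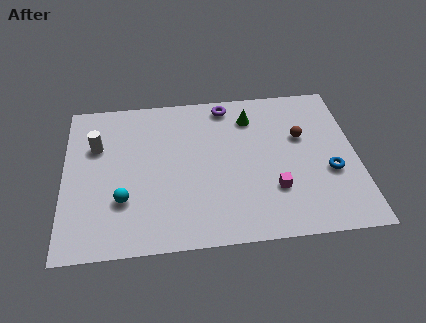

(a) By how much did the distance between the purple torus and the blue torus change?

-1.3

They were about 7.9 units apart before and 6.6 after — 1.3 units closer together.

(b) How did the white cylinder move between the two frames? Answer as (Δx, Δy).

(-2.3, 1.9)

The white cylinder started near (3.8, 4.4) and ended near (1.5, 6.3).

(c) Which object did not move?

the purple torus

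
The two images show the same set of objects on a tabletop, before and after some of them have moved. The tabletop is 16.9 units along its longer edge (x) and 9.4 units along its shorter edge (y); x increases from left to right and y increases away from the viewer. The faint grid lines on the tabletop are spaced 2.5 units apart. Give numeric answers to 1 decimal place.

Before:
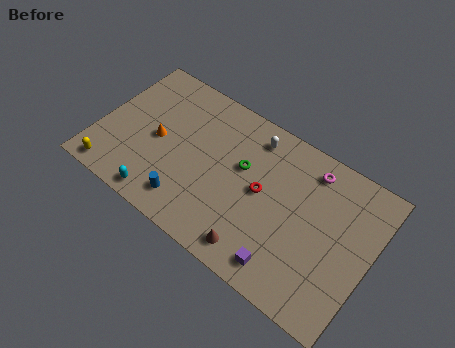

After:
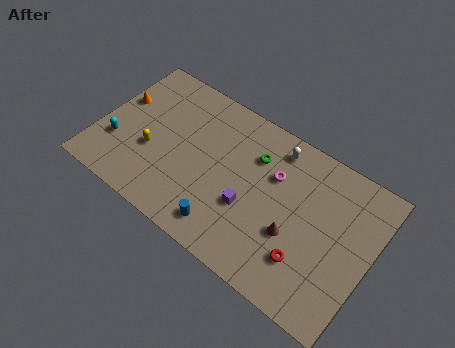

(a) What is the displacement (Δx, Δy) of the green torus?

(0.6, 1.1)

From the two frames, the green torus sits at roughly (8.8, 5.7) before and (9.4, 6.8) after.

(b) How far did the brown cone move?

2.9

The brown cone moved from about (10.5, 1.3) to (12.4, 3.5), a distance of √(1.9² + 2.2²) ≈ 2.9.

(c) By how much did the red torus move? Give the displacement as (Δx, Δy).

(3.2, -2.4)

The red torus started near (10.2, 4.9) and ended near (13.4, 2.5).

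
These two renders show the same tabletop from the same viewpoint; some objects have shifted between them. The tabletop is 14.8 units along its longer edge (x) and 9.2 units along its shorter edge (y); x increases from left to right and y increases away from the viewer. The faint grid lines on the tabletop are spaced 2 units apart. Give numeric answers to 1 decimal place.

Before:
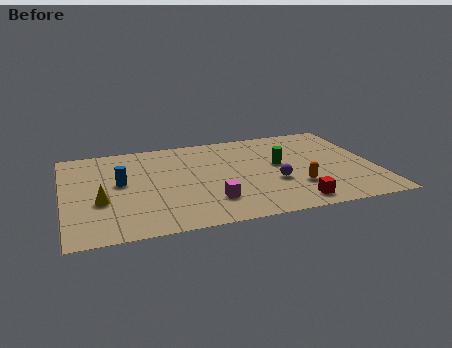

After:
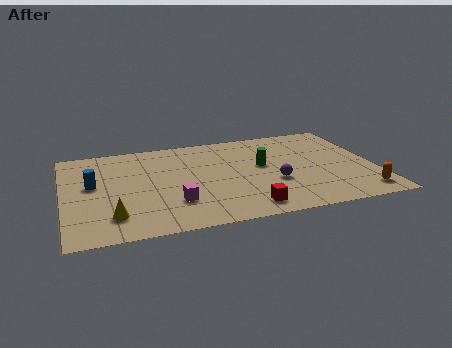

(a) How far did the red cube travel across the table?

2.2

The red cube moved from about (10.6, 1.2) to (8.4, 1.3), a distance of √(2.2² + 0.1²) ≈ 2.2.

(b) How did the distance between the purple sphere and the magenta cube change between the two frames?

+1.6

They were about 3.3 units apart before and 4.9 after — 1.6 units further apart.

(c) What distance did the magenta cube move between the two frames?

1.7

From (6.8, 2.3) to (5.1, 2.6), the magenta cube covered √(1.7² + 0.3²) ≈ 1.7 units.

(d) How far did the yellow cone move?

1.6

From (1.7, 3.5) to (2.2, 2.0), the yellow cone covered √(0.5² + 1.5²) ≈ 1.6 units.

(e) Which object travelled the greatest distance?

the orange capsule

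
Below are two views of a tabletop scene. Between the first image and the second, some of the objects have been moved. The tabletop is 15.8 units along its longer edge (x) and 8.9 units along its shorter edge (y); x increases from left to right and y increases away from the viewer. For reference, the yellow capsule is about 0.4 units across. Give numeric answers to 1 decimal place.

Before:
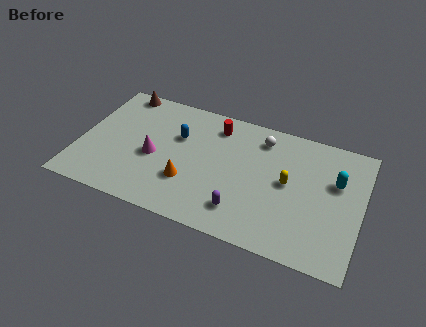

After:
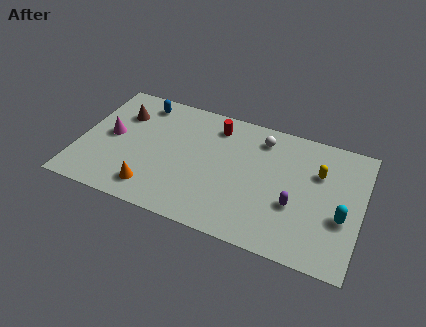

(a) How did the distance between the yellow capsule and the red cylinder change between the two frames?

+1.0

They were about 5.0 units apart before and 6.0 after — 1.0 units further apart.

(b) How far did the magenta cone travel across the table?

2.6

From (4.2, 3.9) to (1.7, 4.6), the magenta cone covered √(2.5² + 0.7²) ≈ 2.6 units.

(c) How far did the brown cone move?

1.7

The brown cone was near (1.8, 8.1) before and (2.1, 6.4) after, so it travelled √(0.3² + 1.7²) ≈ 1.7 units.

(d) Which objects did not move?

the red cylinder and the white sphere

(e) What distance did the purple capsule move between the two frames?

3.1

The purple capsule moved from about (9.4, 1.9) to (12.2, 3.3), a distance of √(2.8² + 1.4²) ≈ 3.1.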